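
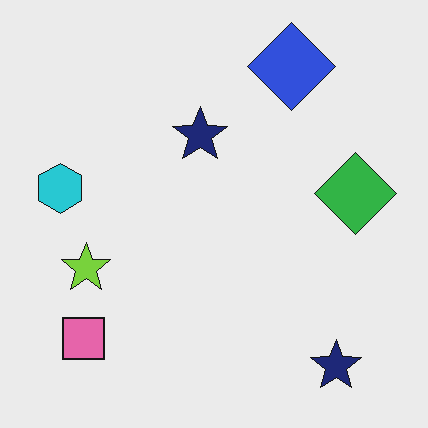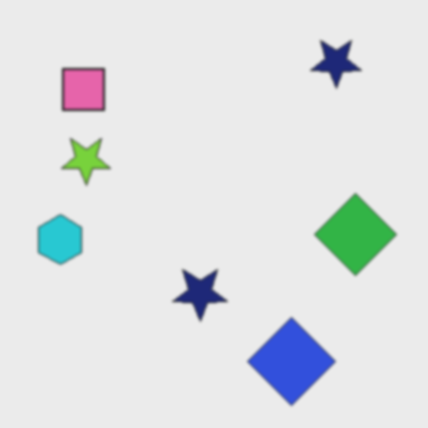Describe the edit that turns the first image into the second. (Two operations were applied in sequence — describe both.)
This is the original image flipped vertically (top ↔ bottom), then given a subtle gaussian blur.

The blue diamond is in the top-right of the first image and the bottom-right of the second — shapes on opposite sides of the horizontal midline have swapped in a mirror flip. Shape edges and outlines are uniformly softened across the whole image.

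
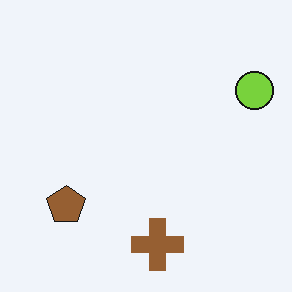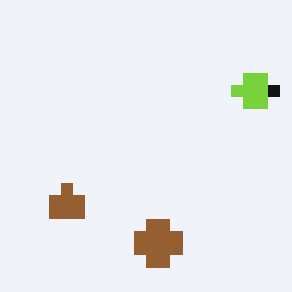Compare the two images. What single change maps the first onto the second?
The second image is the first heavily pixelated into large blocks.

Shapes are reduced to large square blocks; fine edges and outlines are lost — a downscale-then-upscale (mosaic) effect.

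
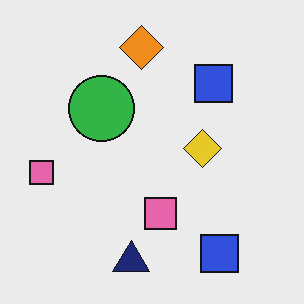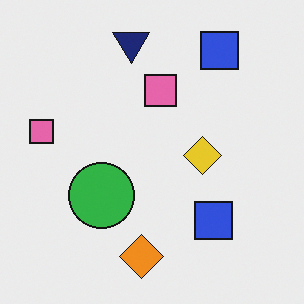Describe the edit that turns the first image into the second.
The transformation is: flipped vertically (top ↔ bottom).

The navy triangle is in the bottom of the first image and the top of the second — shapes on opposite sides of the horizontal midline have swapped in a mirror flip.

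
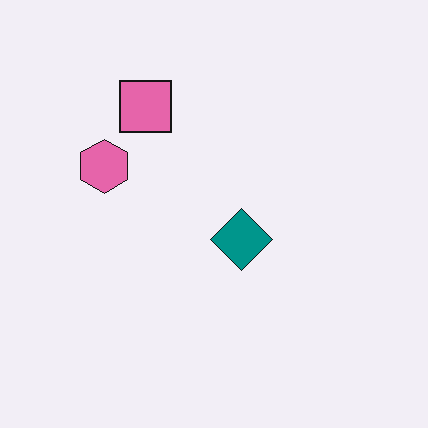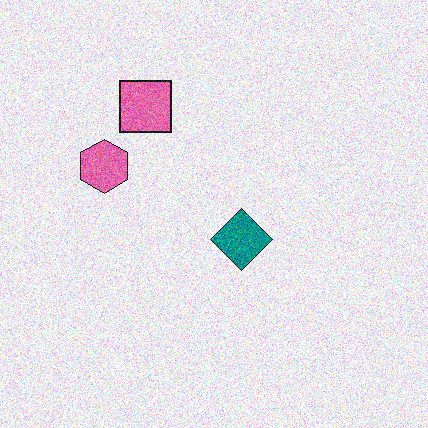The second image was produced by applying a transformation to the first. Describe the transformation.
It was degraded with heavy additive noise.

Random speckle covers the whole image, including the flat background.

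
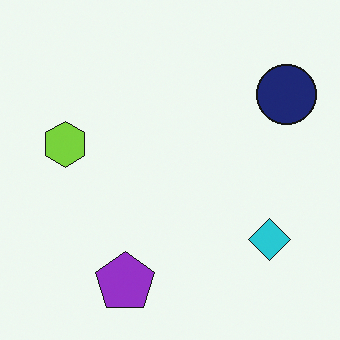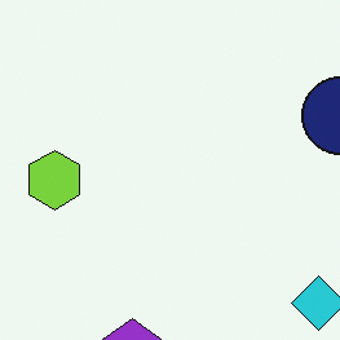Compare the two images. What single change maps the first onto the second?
The transformation is: cropped slightly and scaled back up.

The visible shapes are larger and the field of view is narrower; shapes near the original edges may be partly or wholly outside the frame — a crop-and-rescale.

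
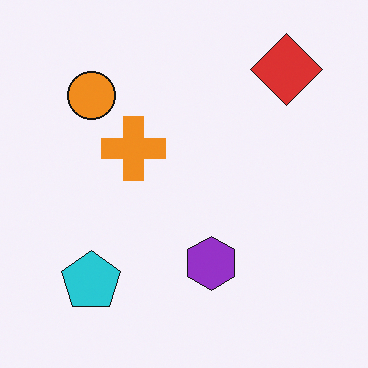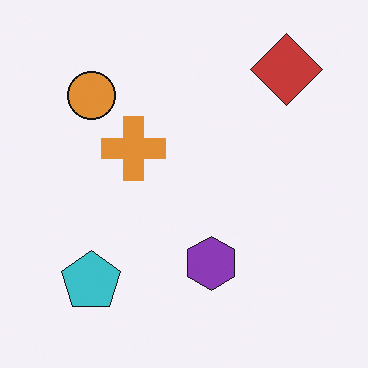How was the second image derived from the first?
The transformation is: slightly desaturated.

All colors are more muted and greyish — a global saturation change.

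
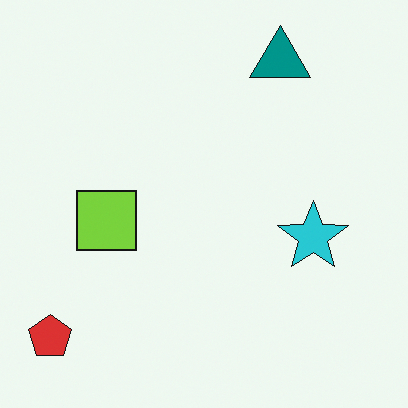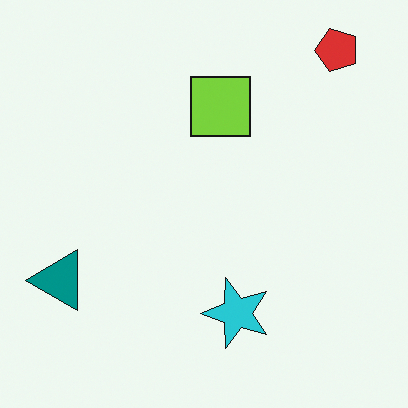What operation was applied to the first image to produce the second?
Transposed (reflected across the top-left ↔ bottom-right diagonal).

Shapes have swapped their row and column positions — what was in the top-right is now in the bottom-left — a diagonal reflection.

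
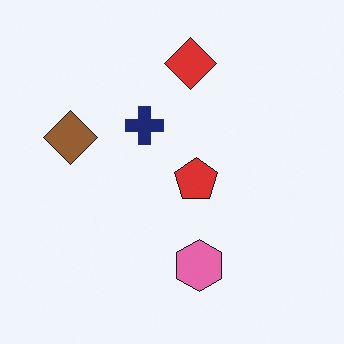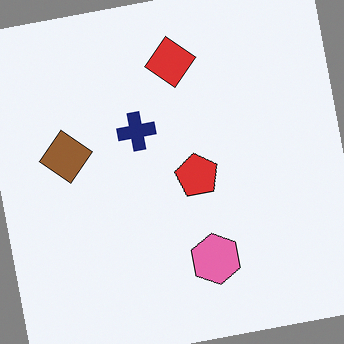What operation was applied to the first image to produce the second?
Rotated counter-clockwise by a slight angle.

Every shape is tilted by the same angle and the image corners show triangular fill wedges — a whole-image rotation by a non-right angle.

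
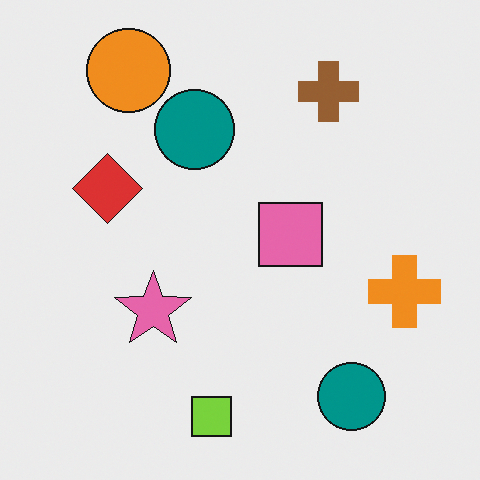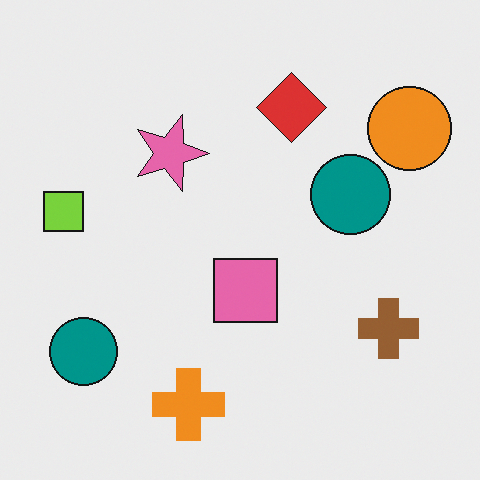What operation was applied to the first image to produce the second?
The transformation is: rotated 90° clockwise.

The orange circle sits in the top-left of the first image and the top-right of the second — consistent with a whole-image 90° clockwise rotation.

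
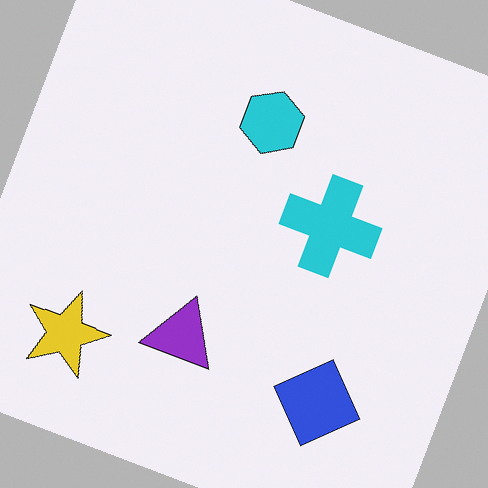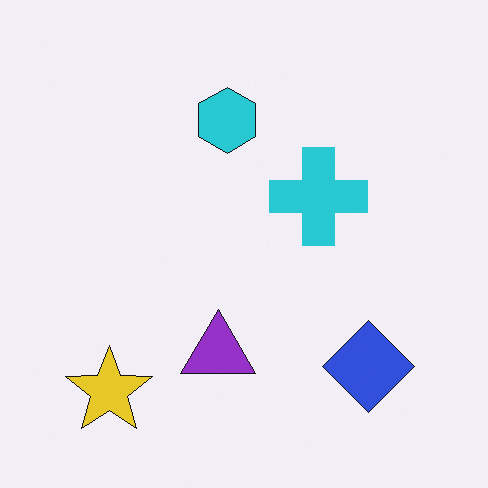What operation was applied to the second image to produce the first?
The first image is the second rotated clockwise by a moderate amount.

Every shape is tilted by the same angle and the image corners show triangular fill wedges — a whole-image rotation by a non-right angle.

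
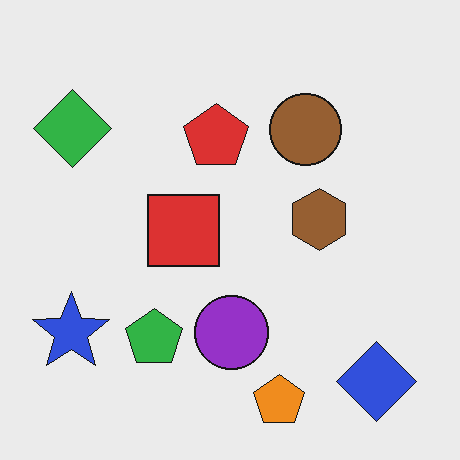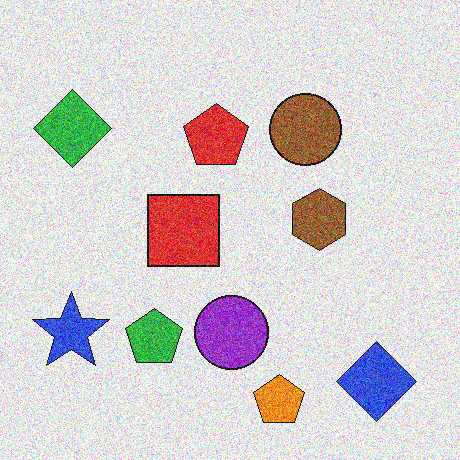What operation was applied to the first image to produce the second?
Degraded with strong gaussian noise.

Random speckle covers the whole image, including the flat background.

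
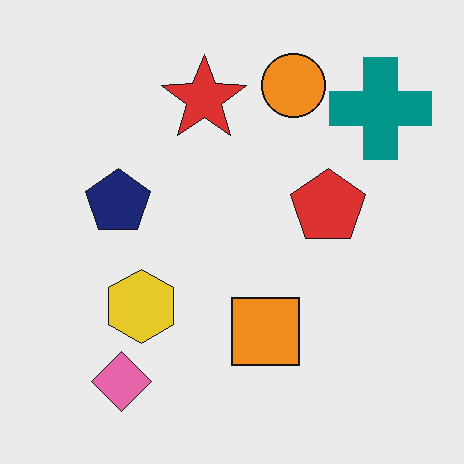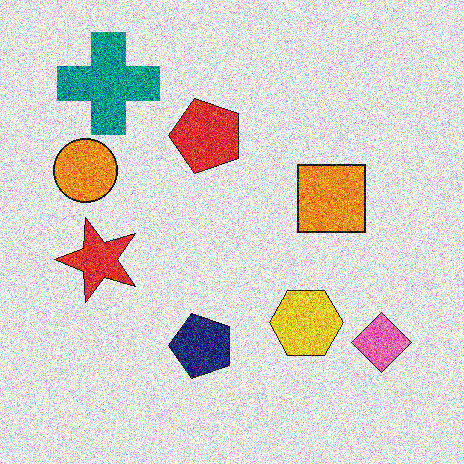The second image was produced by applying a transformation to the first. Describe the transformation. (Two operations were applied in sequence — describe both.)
Rotated 90° counter-clockwise, then degraded with strong gaussian noise.

The teal cross sits in the top-right of the first image and the top-left of the second — consistent with a whole-image 90° counter-clockwise rotation. Random speckle covers the whole image, including the flat background.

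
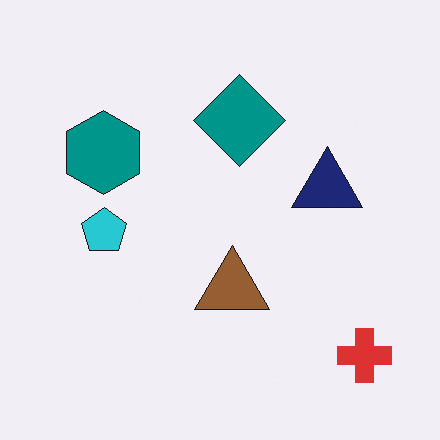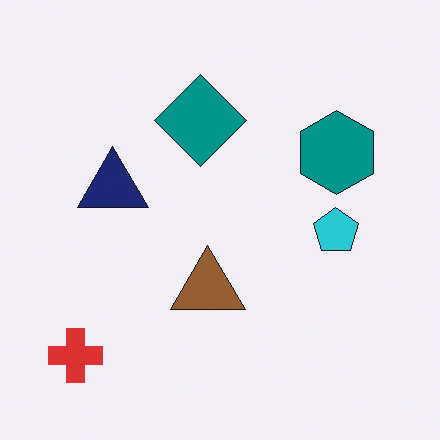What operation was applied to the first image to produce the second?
It was flipped horizontally (left ↔ right).

The red cross is in the bottom-right of the first image and the bottom-left of the second — shapes on opposite sides of the vertical midline have swapped in a mirror flip.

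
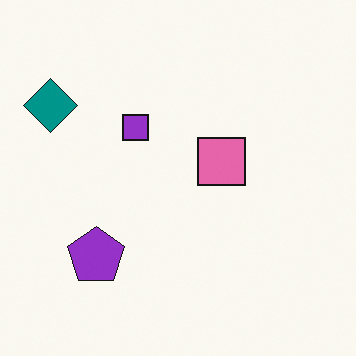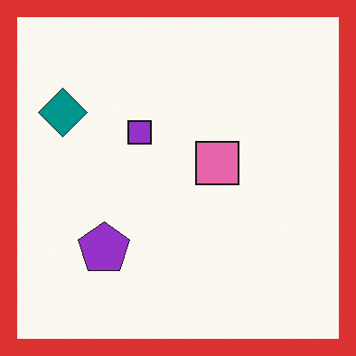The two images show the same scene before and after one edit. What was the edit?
It was framed with a red border.

A solid red frame runs around the edge of the second image, with the content slightly shrunk inside it.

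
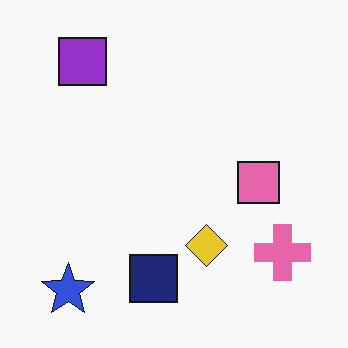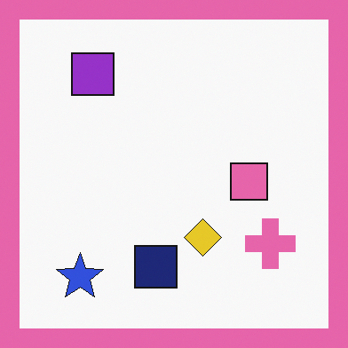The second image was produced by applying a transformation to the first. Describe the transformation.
The second image is the first framed with a pink border.

A solid pink frame runs around the edge of the second image, with the content slightly shrunk inside it.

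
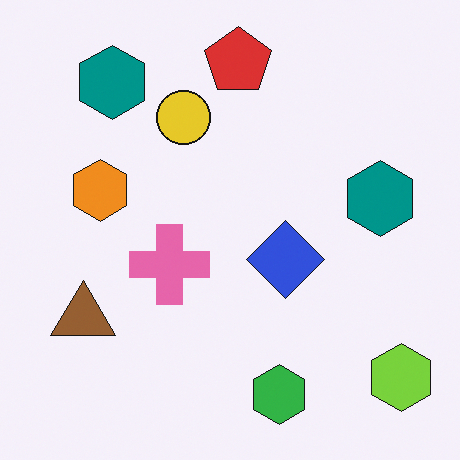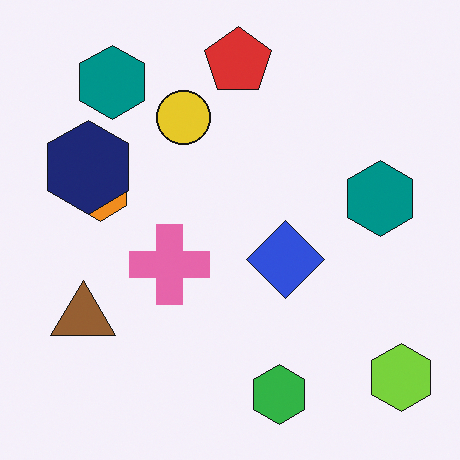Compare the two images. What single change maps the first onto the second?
Overlaid with an additional navy hexagon.

A navy hexagon appears in the second image that is absent from the first.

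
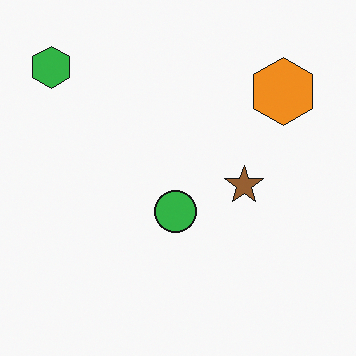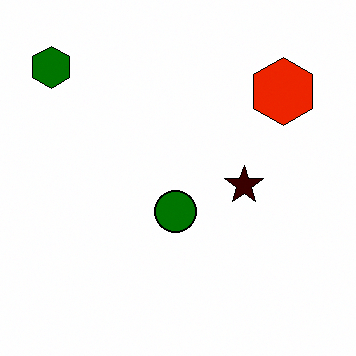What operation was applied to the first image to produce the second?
It was given much higher contrast.

Tones are pushed away from mid-grey across the whole image — a global contrast change.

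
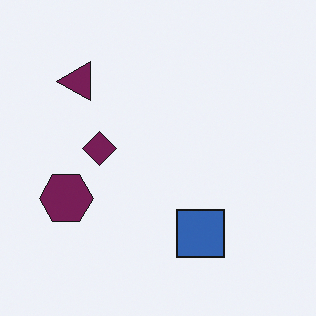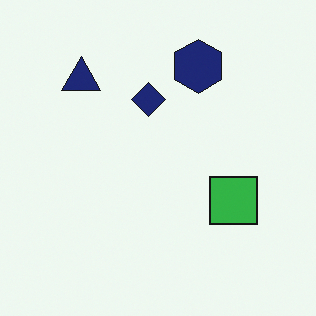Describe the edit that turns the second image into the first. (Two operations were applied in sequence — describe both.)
Transposed (reflected across the top-left ↔ bottom-right diagonal), then hue-shifted through roughly a third of the color wheel.

Shapes have swapped their row and column positions — what was in the top-right is now in the bottom-left — a diagonal reflection. Every shape's color has rotated by the same amount around the hue wheel — a uniform hue shift.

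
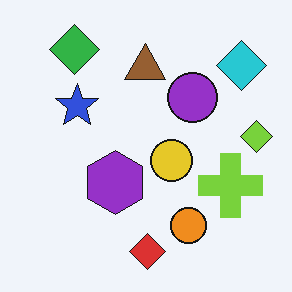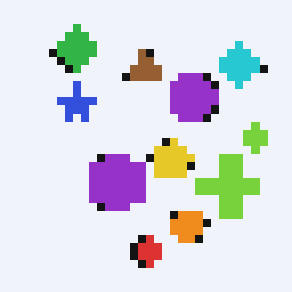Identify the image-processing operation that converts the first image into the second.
Moderately pixelated.

Shapes are reduced to large square blocks; fine edges and outlines are lost — a downscale-then-upscale (mosaic) effect.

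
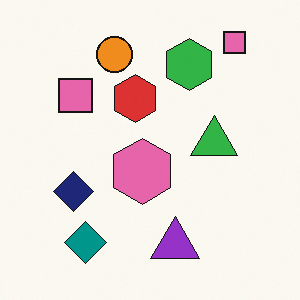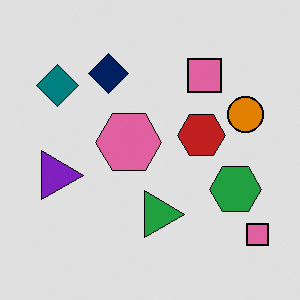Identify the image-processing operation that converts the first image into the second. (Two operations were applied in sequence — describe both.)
The second image is the first moderately posterized, then rotated 90° clockwise.

Each flat color has snapped to a coarser quantized level — most visibly, the near-white background has dropped to a flat grey. The teal diamond sits in the bottom-left of the first image and the top-left of the second — consistent with a whole-image 90° clockwise rotation.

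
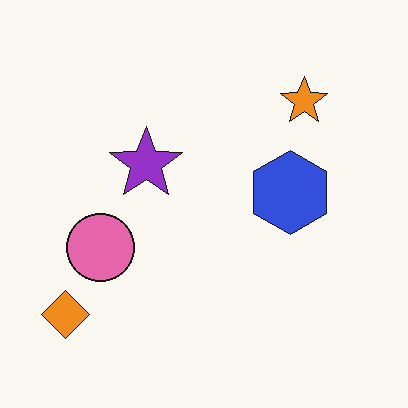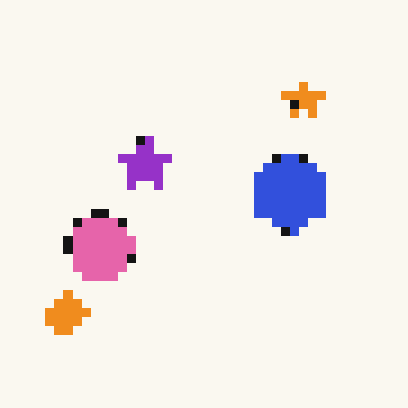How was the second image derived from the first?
It was coarsely pixelated.

Shapes are reduced to large square blocks; fine edges and outlines are lost — a downscale-then-upscale (mosaic) effect.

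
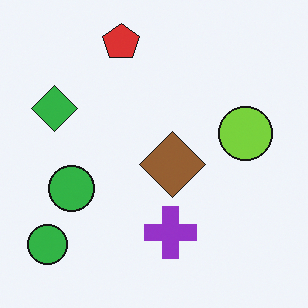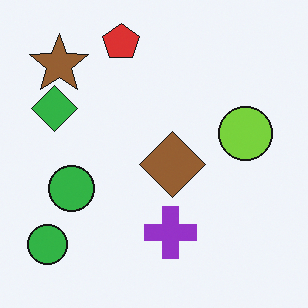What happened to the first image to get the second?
The image was overlaid with an additional brown star.

A brown star appears in the second image that is absent from the first.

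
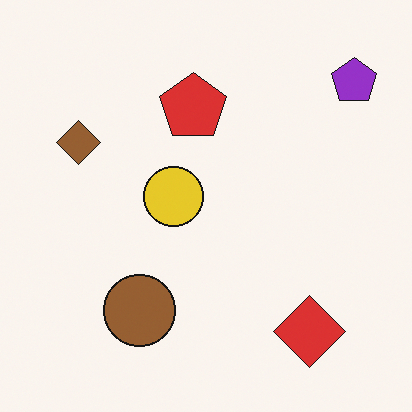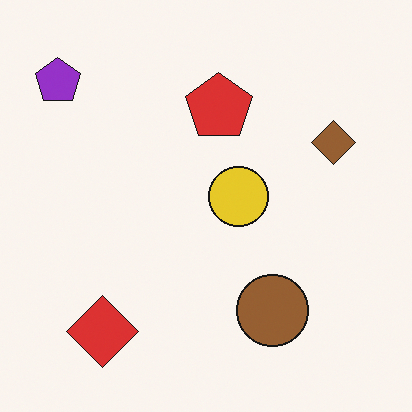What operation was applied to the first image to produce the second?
This is the original image flipped horizontally (left ↔ right).

The purple pentagon is in the top-right of the first image and the top-left of the second — shapes on opposite sides of the vertical midline have swapped in a mirror flip.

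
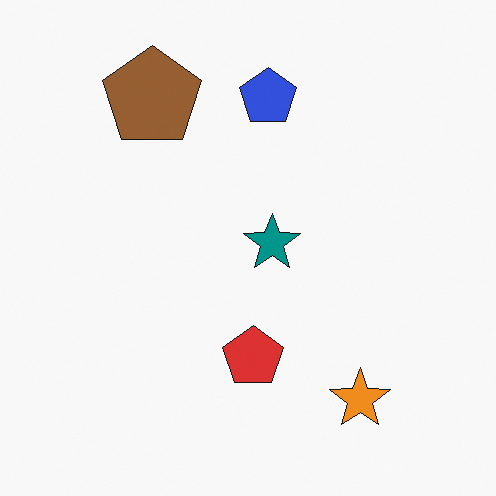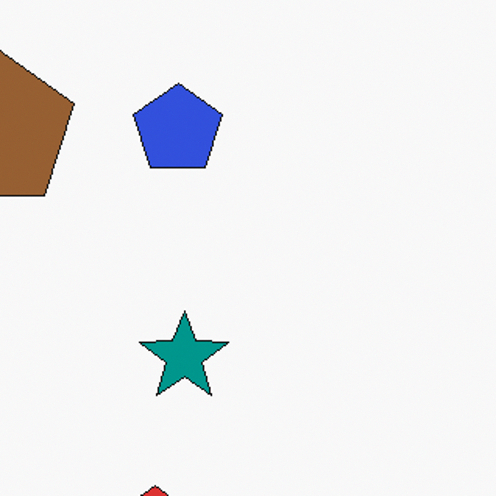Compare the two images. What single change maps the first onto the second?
The transformation is: cropped slightly and scaled back up.

The visible shapes are larger and the field of view is narrower; shapes near the original edges may be partly or wholly outside the frame — a crop-and-rescale.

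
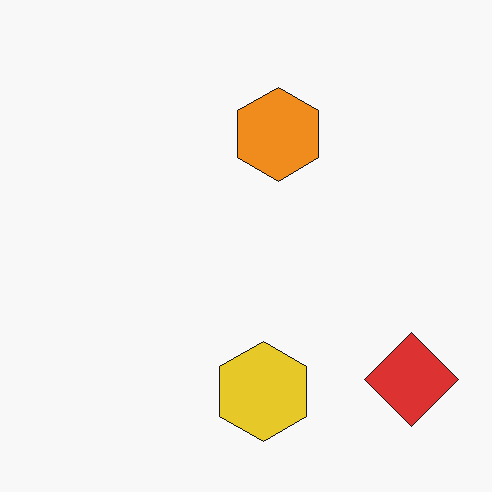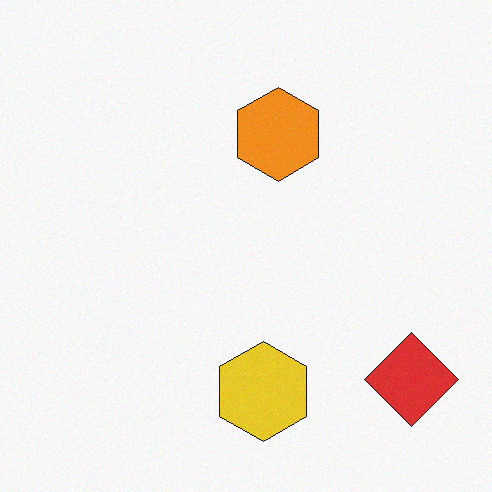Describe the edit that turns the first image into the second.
Degraded with light additive noise.

Random speckle covers the whole image, including the flat background.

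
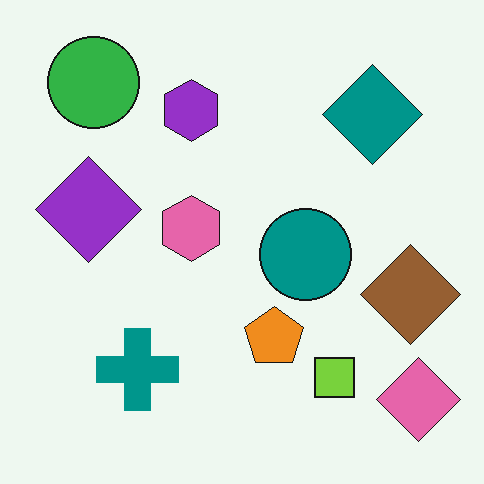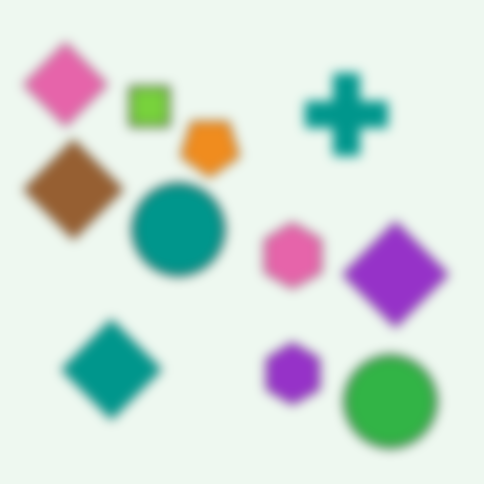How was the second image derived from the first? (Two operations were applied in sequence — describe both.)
Strongly gaussian-blurred, then rotated 180°.

Shape edges and outlines are uniformly softened across the whole image. The pink diamond sits in the bottom-right of the first image and the top-left of the second — consistent with a whole-image 180° rotation.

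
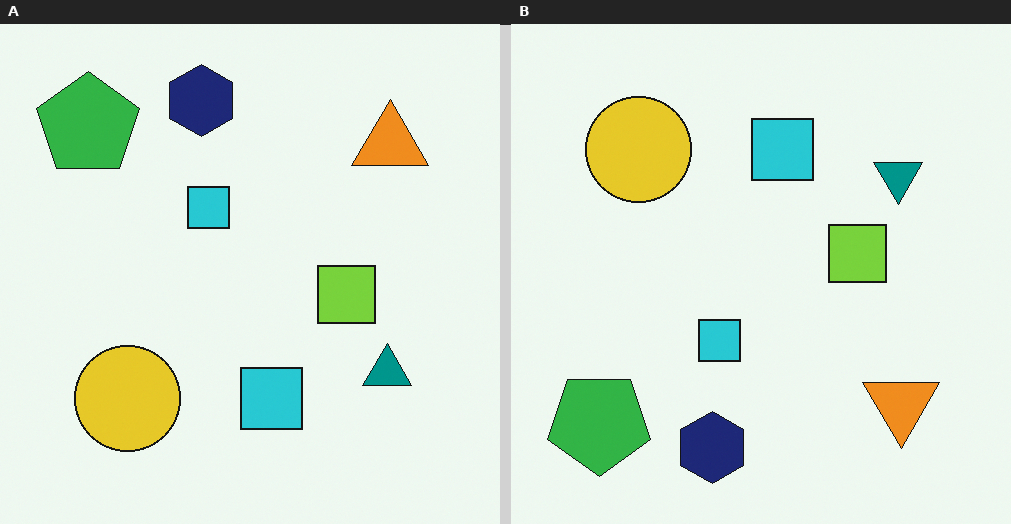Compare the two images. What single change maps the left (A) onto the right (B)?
The image was flipped vertically (top ↔ bottom).

The navy hexagon is in the top of the left (A) image and the bottom of the right (B) — shapes on opposite sides of the horizontal midline have swapped in a mirror flip.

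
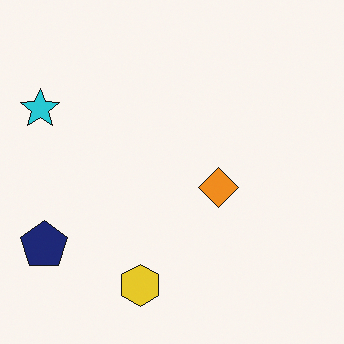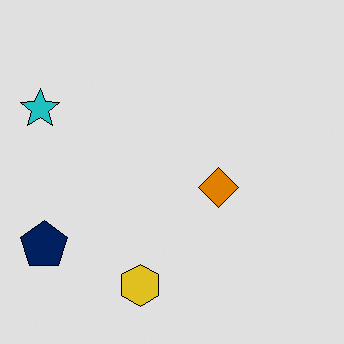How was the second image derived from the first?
It was posterized to a reduced palette.

Each flat color has snapped to a coarser quantized level — most visibly, the near-white background has dropped to a flat grey.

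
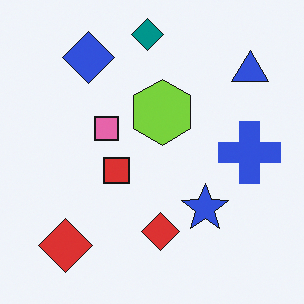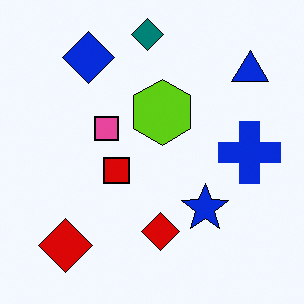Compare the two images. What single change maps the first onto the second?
Given slightly increased contrast.

Tones are pushed away from mid-grey across the whole image — a global contrast change.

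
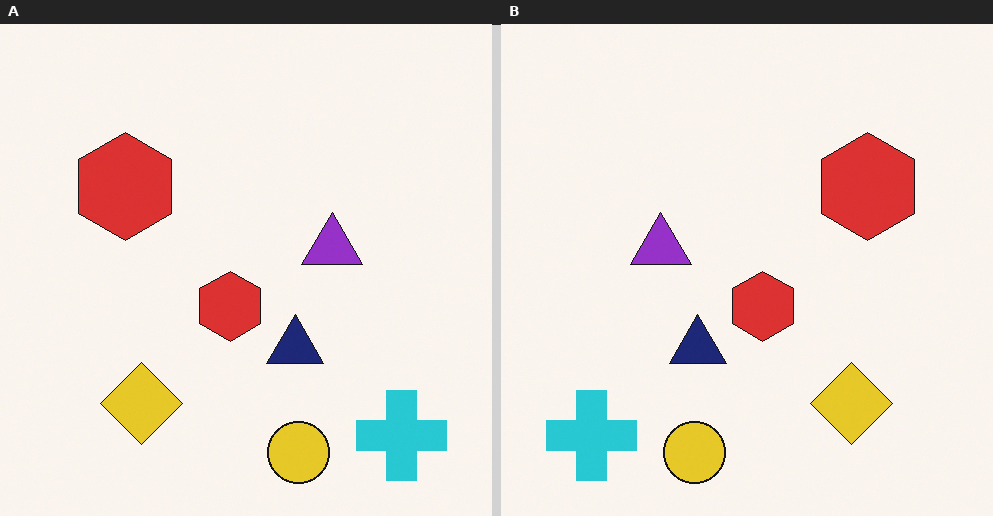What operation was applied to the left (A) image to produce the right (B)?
It was flipped horizontally (left ↔ right).

The cyan cross is in the bottom-right of the left (A) image and the bottom-left of the right (B) — shapes on opposite sides of the vertical midline have swapped in a mirror flip.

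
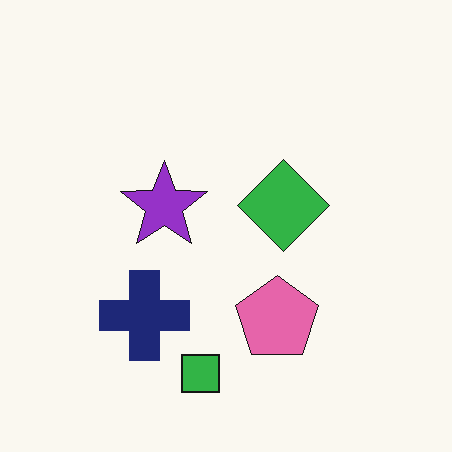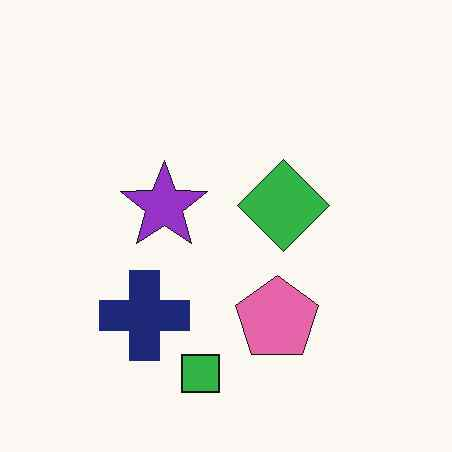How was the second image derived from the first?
The second image is the first JPEG-compressed with visible artifacts.

Blocky 8×8 compression artifacts appear around shape edges and the flat background shows ringing — characteristic JPEG degradation.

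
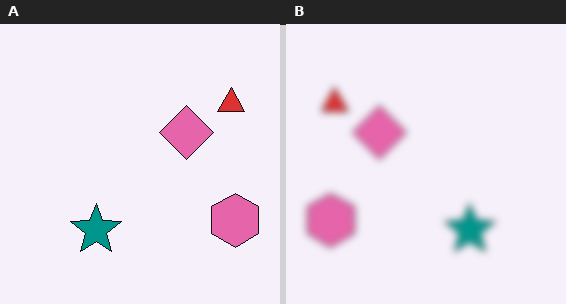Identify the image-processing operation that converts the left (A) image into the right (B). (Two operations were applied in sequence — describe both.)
The right (B) image is the left (A) noticeably gaussian-blurred, then flipped horizontally (left ↔ right).

Shape edges and outlines are uniformly softened across the whole image. The pink hexagon is in the bottom-right of the left (A) image and the bottom-left of the right (B) — shapes on opposite sides of the vertical midline have swapped in a mirror flip.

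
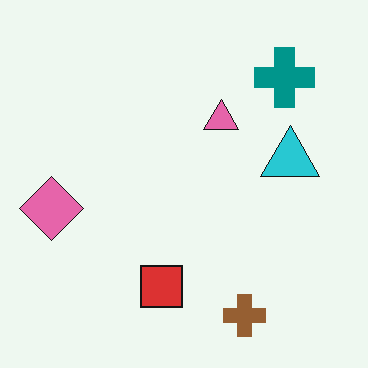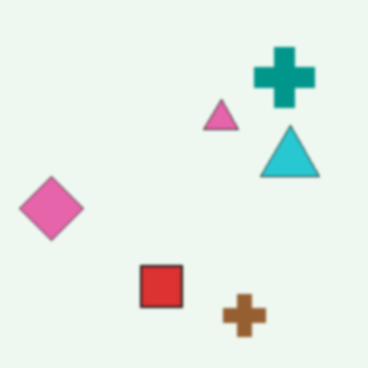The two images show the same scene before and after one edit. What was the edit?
Lightly blurred.

Shape edges and outlines are uniformly softened across the whole image.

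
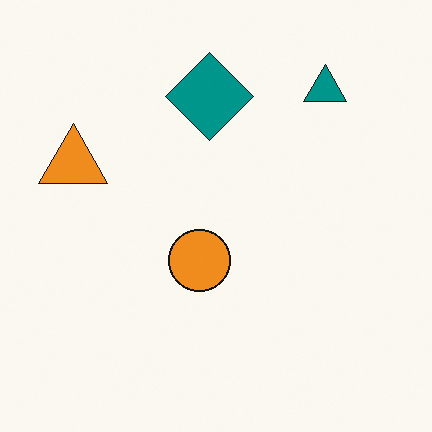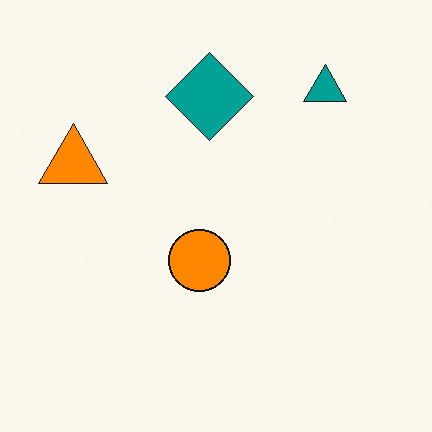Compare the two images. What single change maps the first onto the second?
The transformation is: slightly oversaturated.

All colors are more vivid — a global saturation change.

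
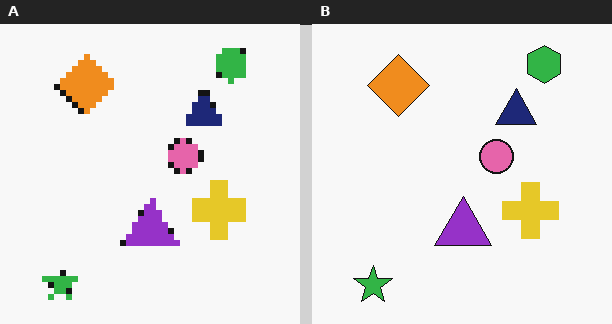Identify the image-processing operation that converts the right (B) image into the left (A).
Moderately pixelated.

Shapes are reduced to large square blocks; fine edges and outlines are lost — a downscale-then-upscale (mosaic) effect.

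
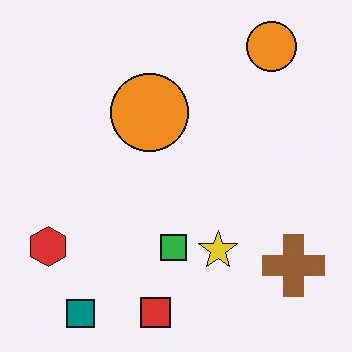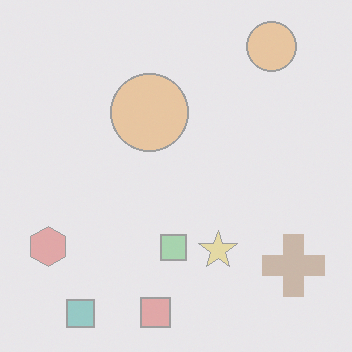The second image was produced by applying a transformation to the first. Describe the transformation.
This is the original image given much lower contrast.

Tones are pushed toward mid-grey across the whole image — a global contrast change.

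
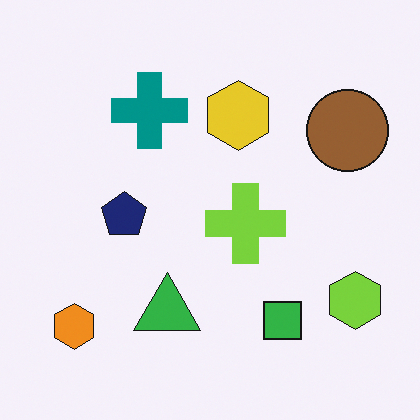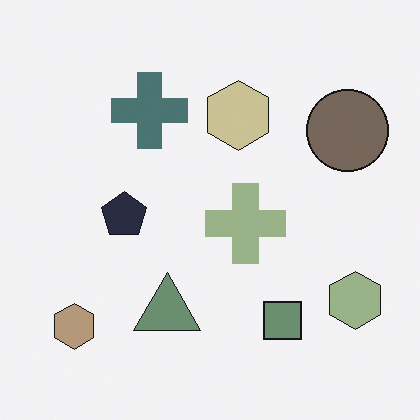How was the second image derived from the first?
The transformation is: made much more muted (saturation change).

All colors are more muted and greyish — a global saturation change.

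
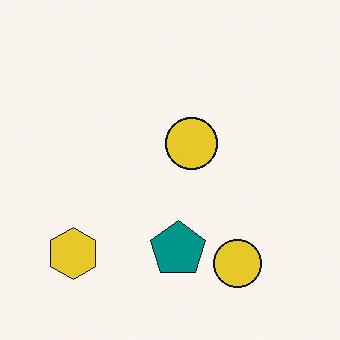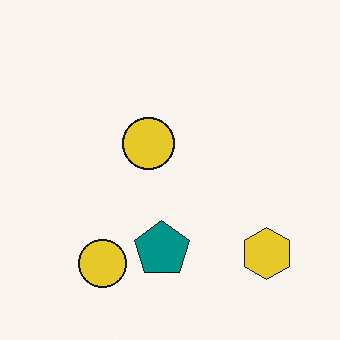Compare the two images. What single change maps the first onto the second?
It was flipped horizontally (left ↔ right).

The yellow hexagon is in the bottom-left of the first image and the bottom-right of the second — shapes on opposite sides of the vertical midline have swapped in a mirror flip.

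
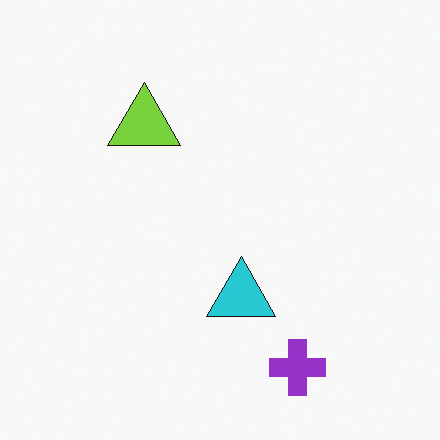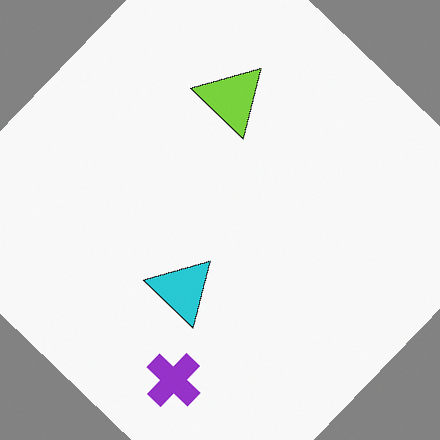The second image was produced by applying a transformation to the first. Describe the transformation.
The image was rotated clockwise by a large amount — several tens of degrees.

Every shape is tilted by the same angle and the image corners show triangular fill wedges — a whole-image rotation by a non-right angle.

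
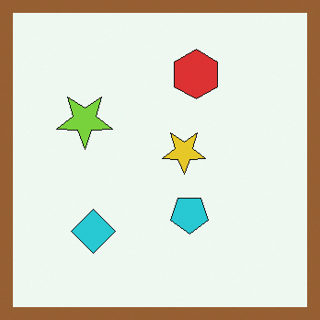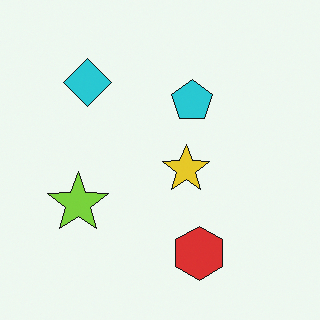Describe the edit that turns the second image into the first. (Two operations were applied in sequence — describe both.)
The first image is the second flipped vertically (top ↔ bottom), then framed with a brown border.

The red hexagon is in the bottom of the second image and the top of the first — shapes on opposite sides of the horizontal midline have swapped in a mirror flip. A solid brown frame runs around the edge of the first image, with the content slightly shrunk inside it.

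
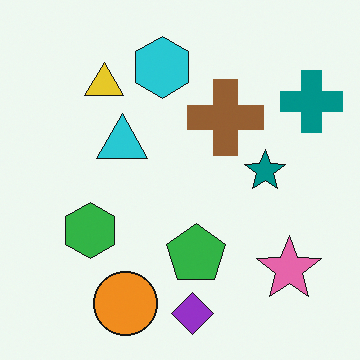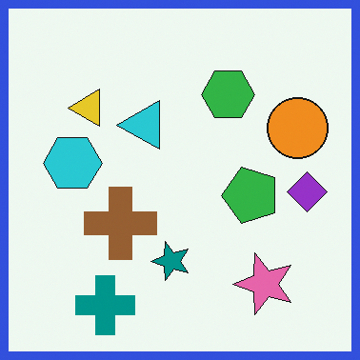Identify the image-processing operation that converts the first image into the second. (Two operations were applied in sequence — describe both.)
The transformation is: transposed (reflected across the top-left ↔ bottom-right diagonal), then framed with a blue border.

Shapes have swapped their row and column positions — what was in the top-right is now in the bottom-left — a diagonal reflection. A solid blue frame runs around the edge of the second image, with the content slightly shrunk inside it.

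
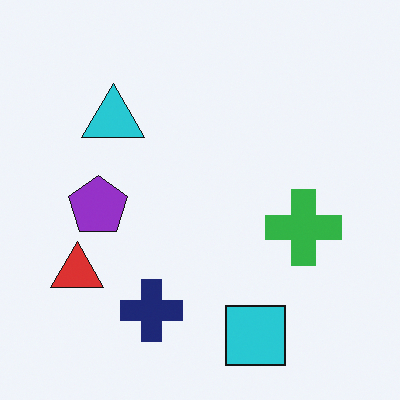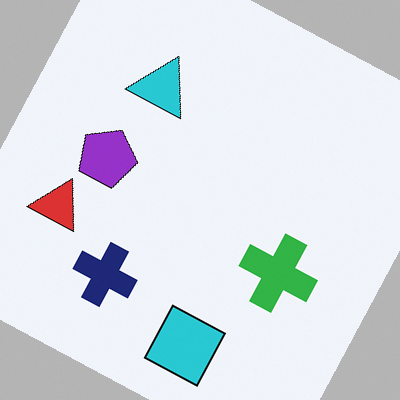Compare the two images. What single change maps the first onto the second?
The image was rotated clockwise by a moderate amount.

Every shape is tilted by the same angle and the image corners show triangular fill wedges — a whole-image rotation by a non-right angle.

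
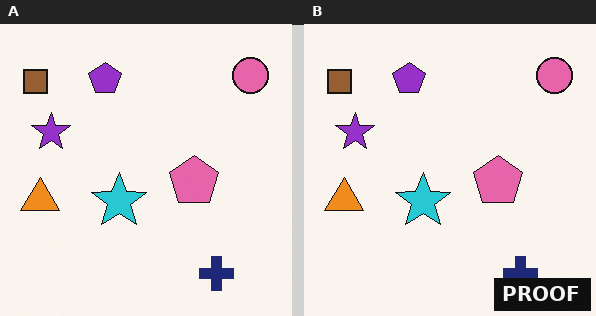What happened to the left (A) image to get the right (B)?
This is the original image watermarked with the text "PROOF" in the lower-right corner.

A dark label reading "PROOF" appears in the lower-right corner.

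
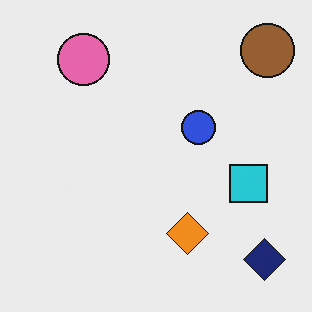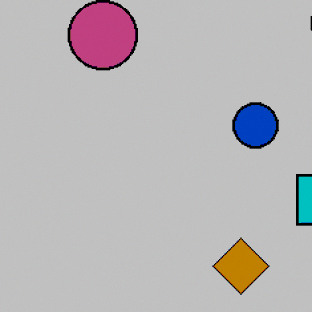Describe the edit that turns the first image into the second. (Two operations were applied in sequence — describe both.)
The transformation is: cropped to a modestly smaller region and rescaled, then aggressively posterized.

The visible shapes are larger and the field of view is narrower; shapes near the original edges may be partly or wholly outside the frame — a crop-and-rescale. Each flat color has snapped to a coarser quantized level — most visibly, the near-white background has dropped to a flat grey.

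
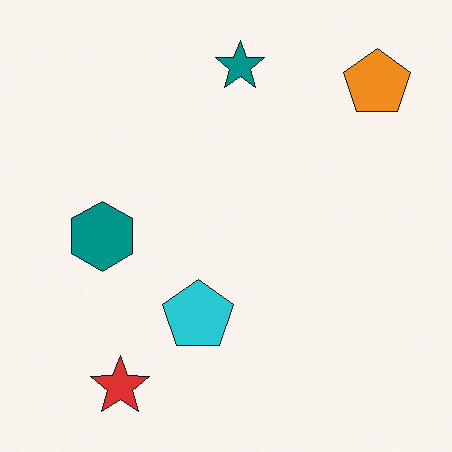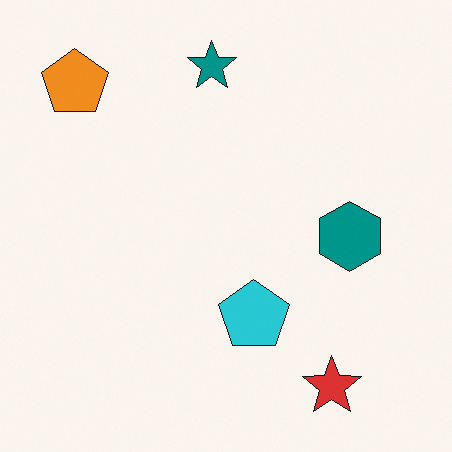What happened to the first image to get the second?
The second image is the first flipped horizontally (left ↔ right).

The orange pentagon is in the top-right of the first image and the top-left of the second — shapes on opposite sides of the vertical midline have swapped in a mirror flip.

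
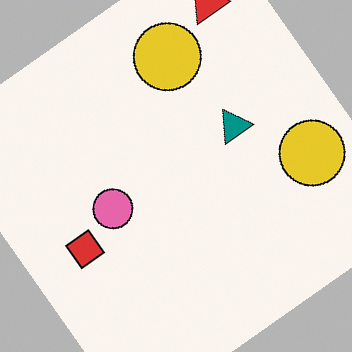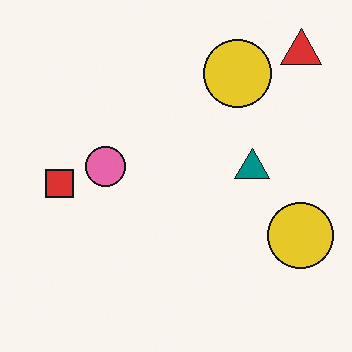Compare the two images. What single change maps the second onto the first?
Rotated counter-clockwise by a large amount — several tens of degrees.

Every shape is tilted by the same angle and the image corners show triangular fill wedges — a whole-image rotation by a non-right angle.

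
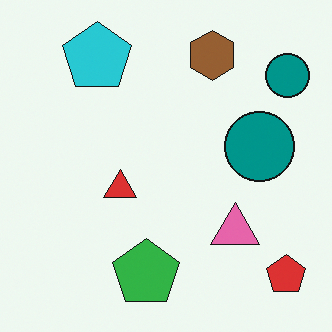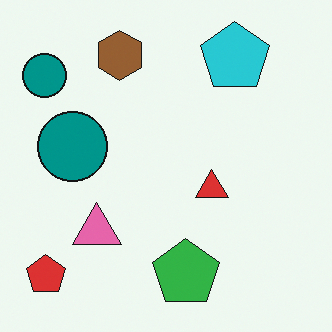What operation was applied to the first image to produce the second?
It was flipped horizontally (left ↔ right).

The red pentagon is in the bottom-right of the first image and the bottom-left of the second — shapes on opposite sides of the vertical midline have swapped in a mirror flip.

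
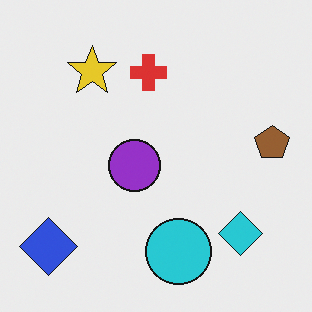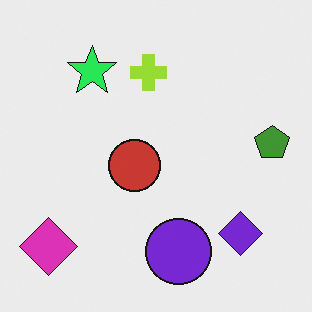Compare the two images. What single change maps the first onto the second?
This is the original image hue-shifted noticeably.

Every shape's color has rotated by the same amount around the hue wheel — a uniform hue shift.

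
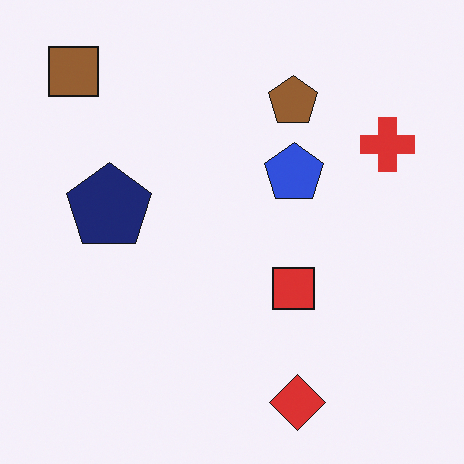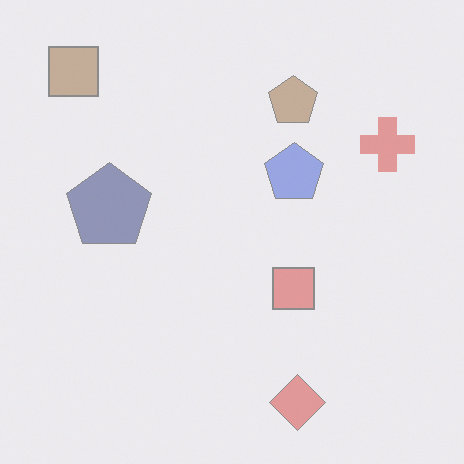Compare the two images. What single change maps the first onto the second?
The image was given much lower contrast.

Tones are pushed toward mid-grey across the whole image — a global contrast change.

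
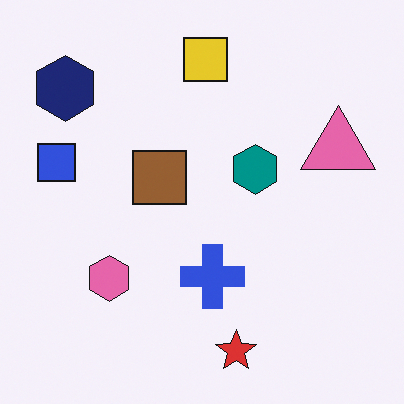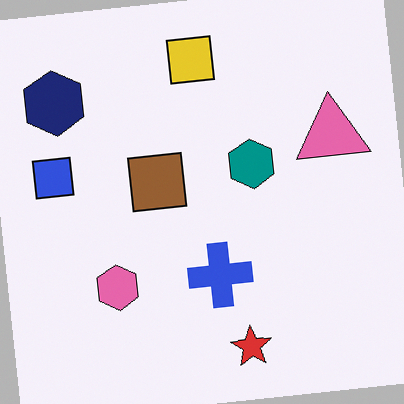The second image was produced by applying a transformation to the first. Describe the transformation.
The image was rotated counter-clockwise by a small amount.

Every shape is tilted by the same angle and the image corners show triangular fill wedges — a whole-image rotation by a non-right angle.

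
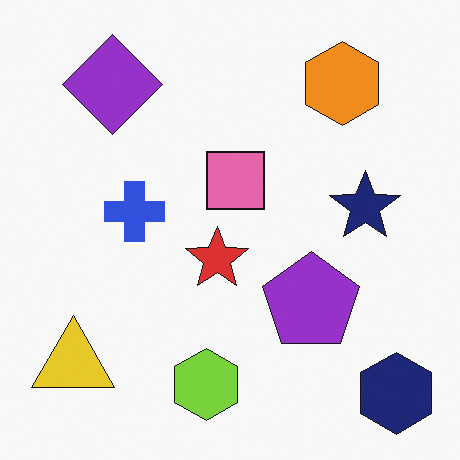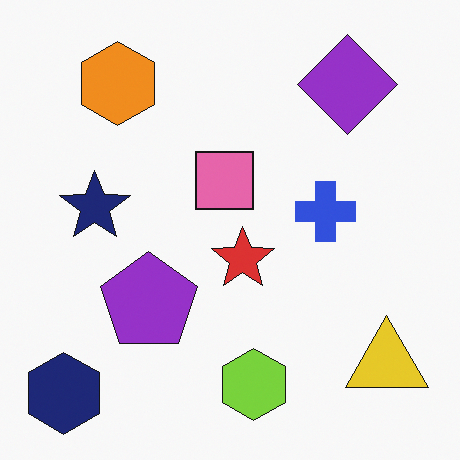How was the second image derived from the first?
This is the original image flipped horizontally (left ↔ right).

The navy hexagon is in the bottom-right of the first image and the bottom-left of the second — shapes on opposite sides of the vertical midline have swapped in a mirror flip.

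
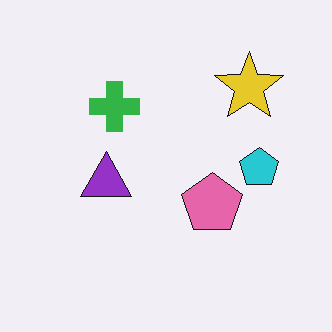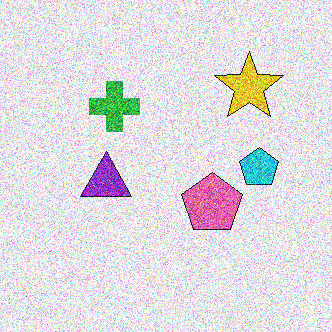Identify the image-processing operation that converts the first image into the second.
This is the original image degraded with strong gaussian noise.

Random speckle covers the whole image, including the flat background.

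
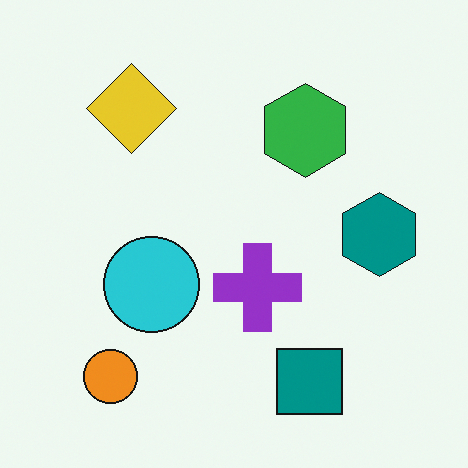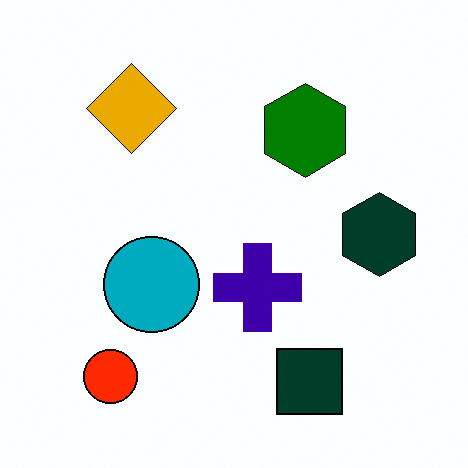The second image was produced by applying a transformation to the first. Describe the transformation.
The second image is the first given much higher contrast.

Tones are pushed away from mid-grey across the whole image — a global contrast change.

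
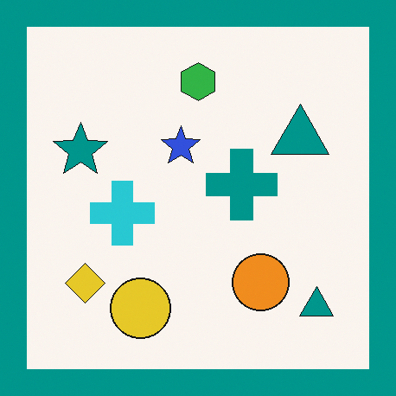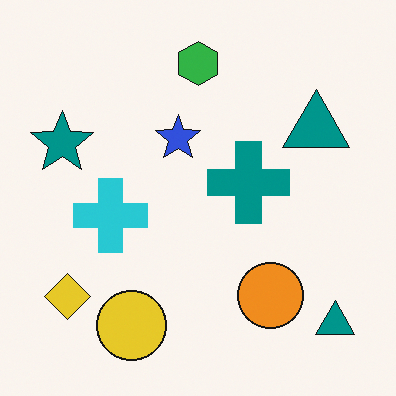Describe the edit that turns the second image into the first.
The transformation is: framed with a teal border.

A solid teal frame runs around the edge of the first image, with the content slightly shrunk inside it.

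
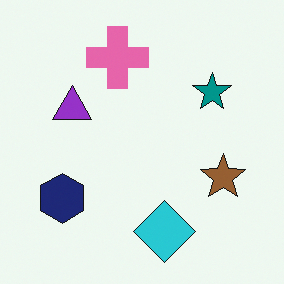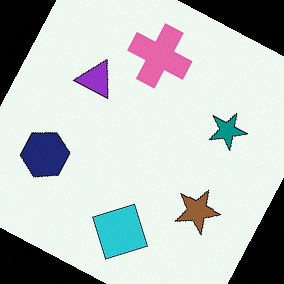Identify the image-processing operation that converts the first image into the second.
This is the original image rotated clockwise by a moderate amount.

Every shape is tilted by the same angle and the image corners show triangular fill wedges — a whole-image rotation by a non-right angle.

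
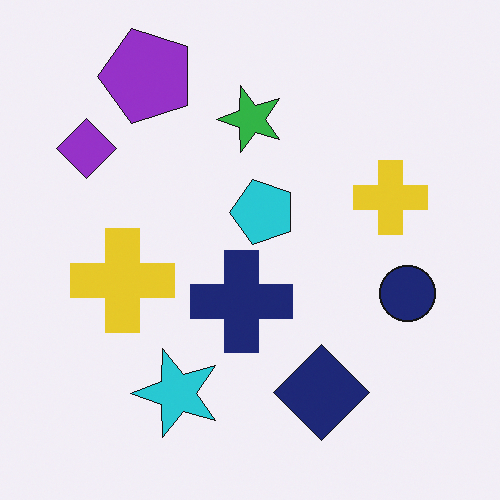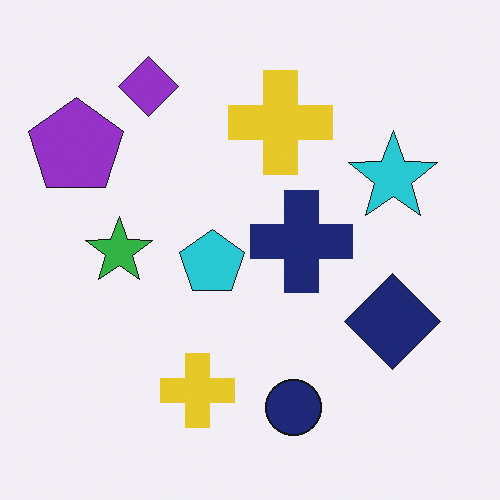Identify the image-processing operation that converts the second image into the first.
The transformation is: transposed (reflected across the top-left ↔ bottom-right diagonal).

Shapes have swapped their row and column positions — what was in the top-right is now in the bottom-left — a diagonal reflection.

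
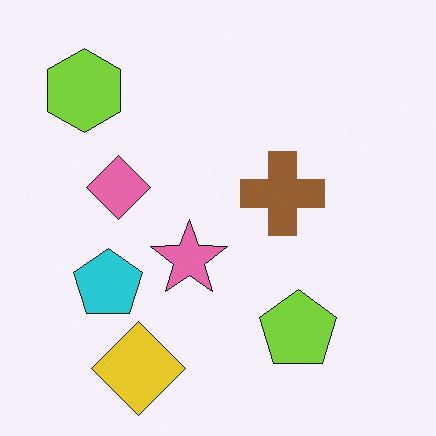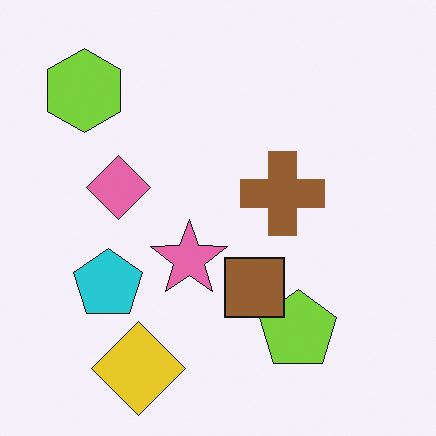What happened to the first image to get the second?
The image was overlaid with an additional brown square.

A brown square appears in the second image that is absent from the first.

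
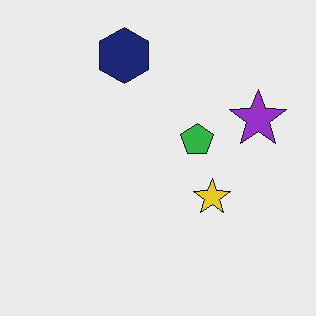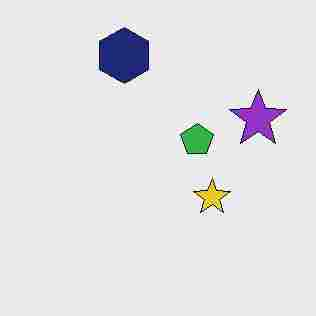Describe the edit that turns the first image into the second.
It was heavily JPEG-compressed with obvious blocking artifacts.

Blocky 8×8 compression artifacts appear around shape edges and the flat background shows ringing — characteristic JPEG degradation.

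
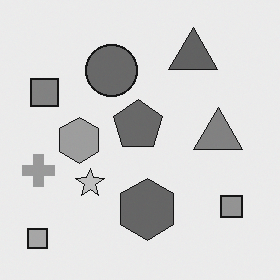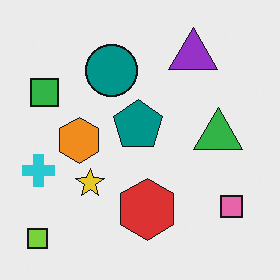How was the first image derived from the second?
The transformation is: converted to grayscale.

All color is removed — every shape is now a shade of grey.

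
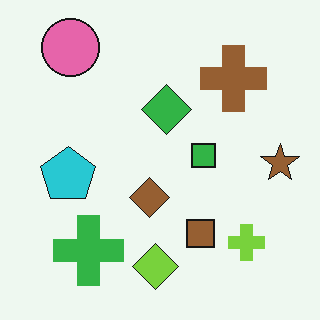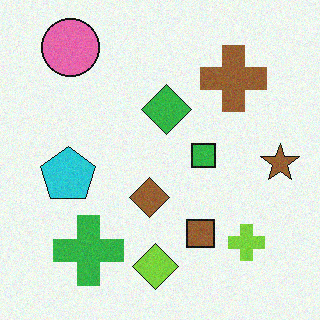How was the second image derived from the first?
It was degraded with a light layer of grain.

Random speckle covers the whole image, including the flat background.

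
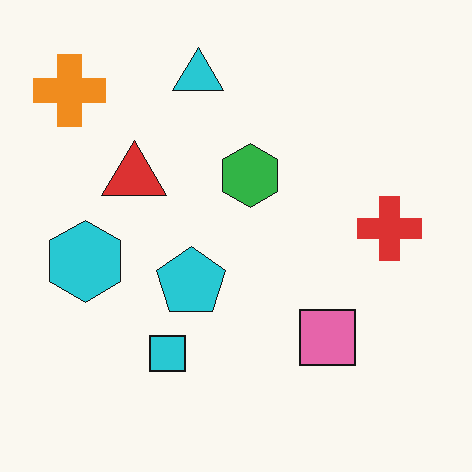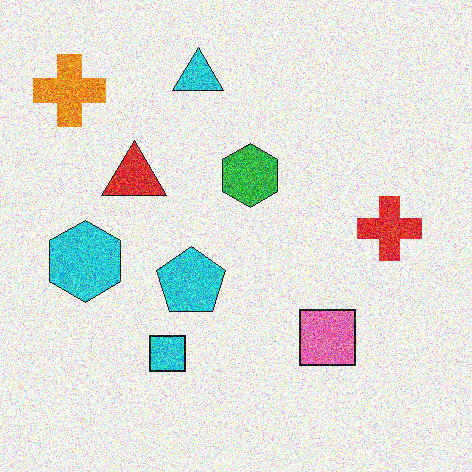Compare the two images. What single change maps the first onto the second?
It was degraded with a thick layer of grain.

Random speckle covers the whole image, including the flat background.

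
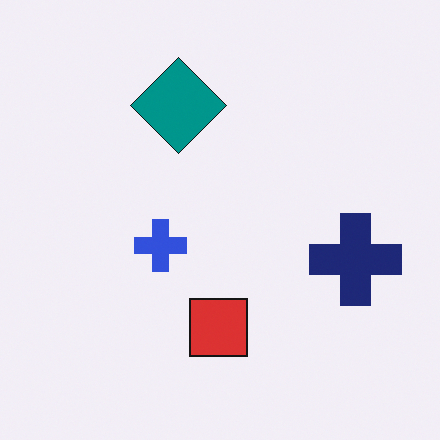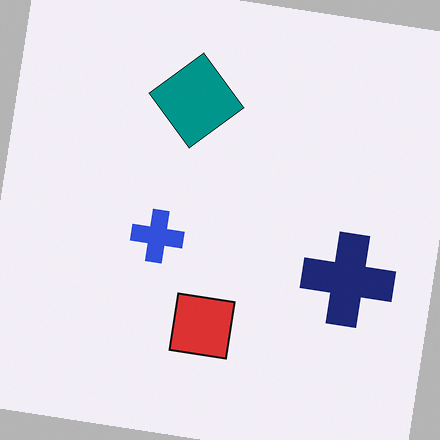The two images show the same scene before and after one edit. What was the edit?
The second image is the first rotated clockwise by a few degrees.

Every shape is tilted by the same angle and the image corners show triangular fill wedges — a whole-image rotation by a non-right angle.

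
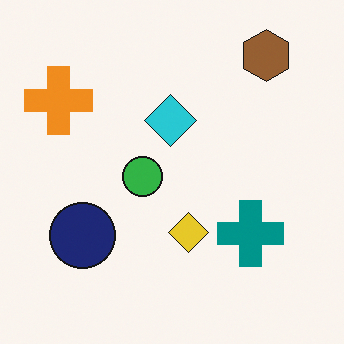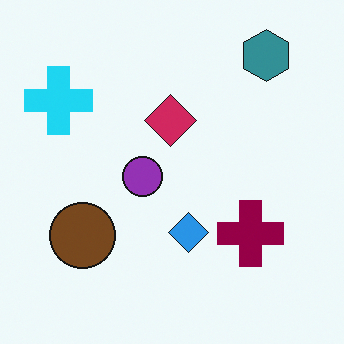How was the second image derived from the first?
The second image is the first hue-shifted through roughly half the color wheel.

Every shape's color has rotated by the same amount around the hue wheel — a uniform hue shift.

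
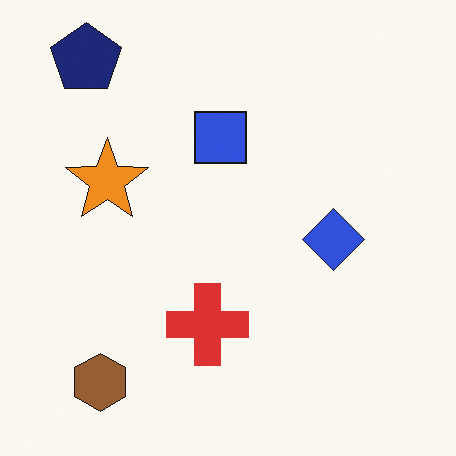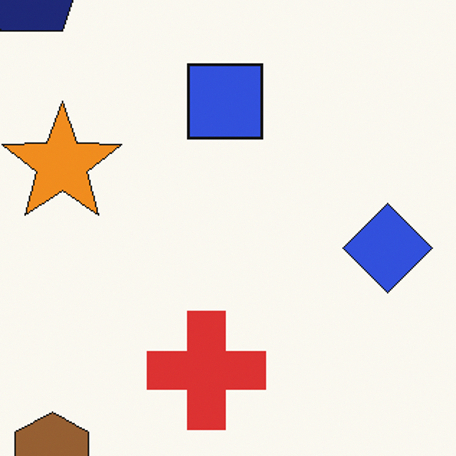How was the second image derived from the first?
The transformation is: cropped slightly and scaled back up.

The visible shapes are larger and the field of view is narrower; shapes near the original edges may be partly or wholly outside the frame — a crop-and-rescale.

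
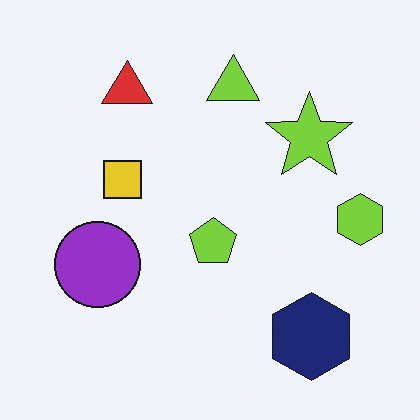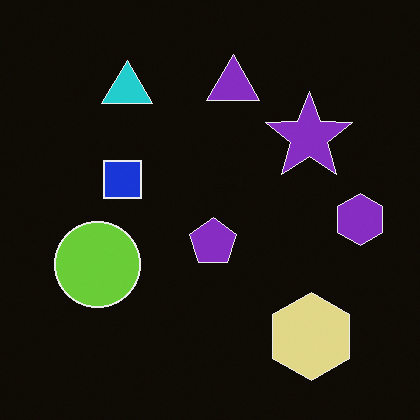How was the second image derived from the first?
The image was color-inverted (negative).

The light background has become dark and every shape's color is its complement — a photographic negative.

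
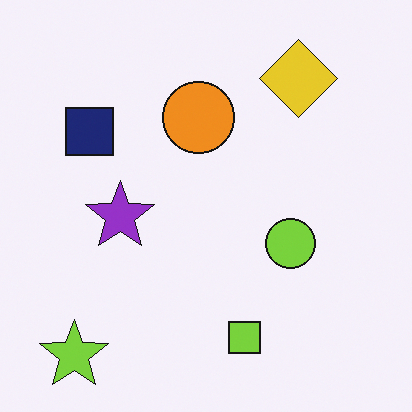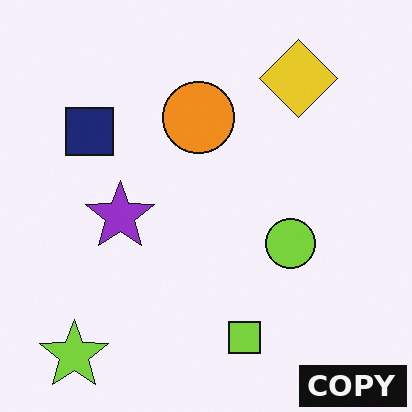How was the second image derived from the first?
It was watermarked with the text "COPY" in the lower-right corner.

A dark label reading "COPY" appears in the lower-right corner.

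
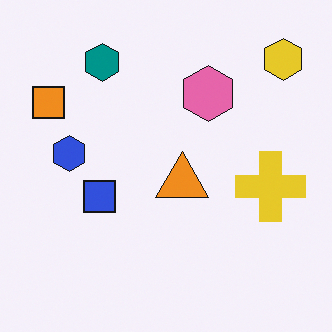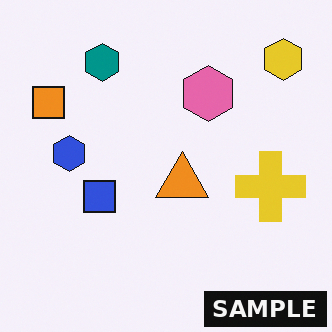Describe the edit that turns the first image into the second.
This is the original image watermarked with the text "SAMPLE" in the lower-right corner.

A dark label reading "SAMPLE" appears in the lower-right corner.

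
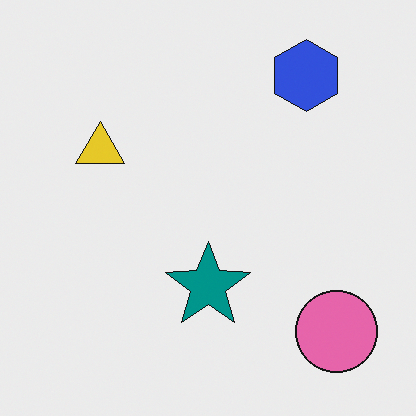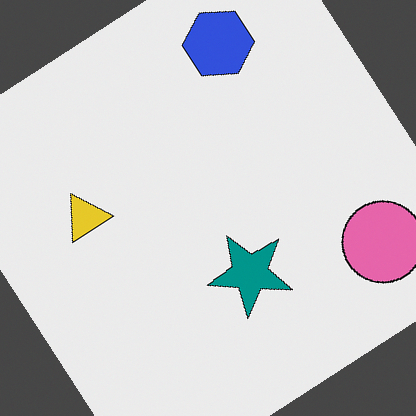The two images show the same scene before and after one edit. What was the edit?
It was rotated counter-clockwise by a large amount — several tens of degrees.

Every shape is tilted by the same angle and the image corners show triangular fill wedges — a whole-image rotation by a non-right angle.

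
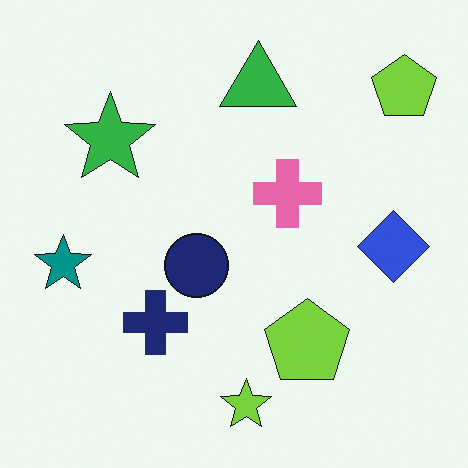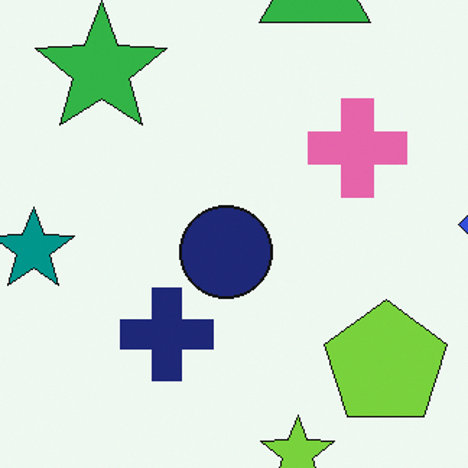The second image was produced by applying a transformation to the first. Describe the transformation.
It was cropped to a modestly smaller region and rescaled.

The visible shapes are larger and the field of view is narrower; shapes near the original edges may be partly or wholly outside the frame — a crop-and-rescale.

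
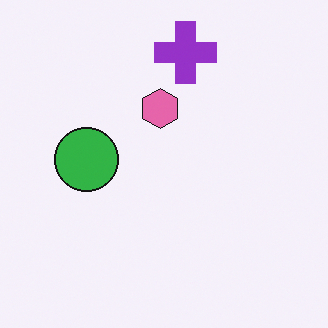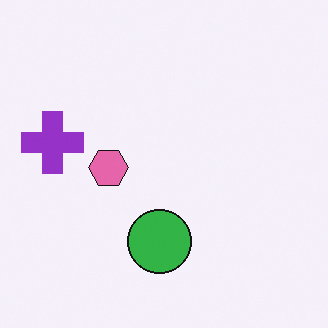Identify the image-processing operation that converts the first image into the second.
Rotated 90° counter-clockwise.

The purple cross sits in the top of the first image and the left of the second — consistent with a whole-image 90° counter-clockwise rotation.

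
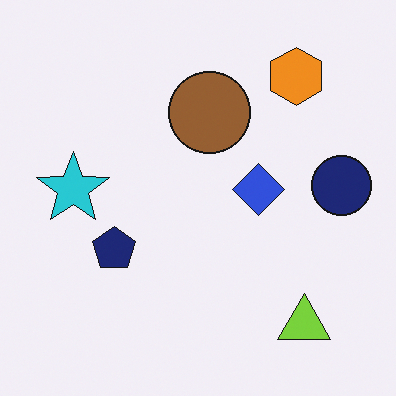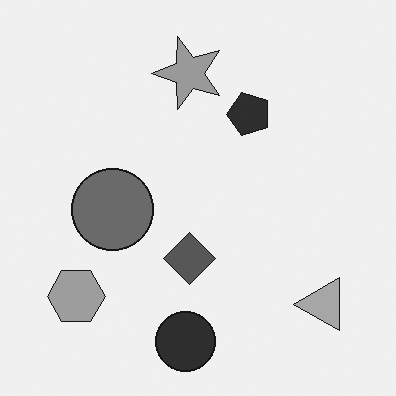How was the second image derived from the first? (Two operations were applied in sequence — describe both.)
This is the original image converted to grayscale, then transposed (reflected across the top-left ↔ bottom-right diagonal).

All color is removed — every shape is now a shade of grey. Shapes have swapped their row and column positions — what was in the top-right is now in the bottom-left — a diagonal reflection.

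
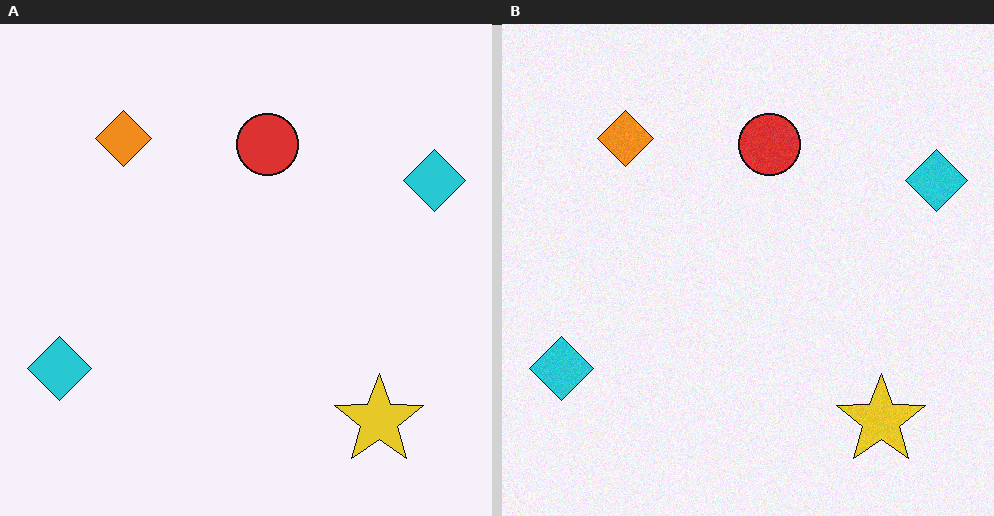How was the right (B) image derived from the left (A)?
It was degraded with a light layer of grain.

Random speckle covers the whole image, including the flat background.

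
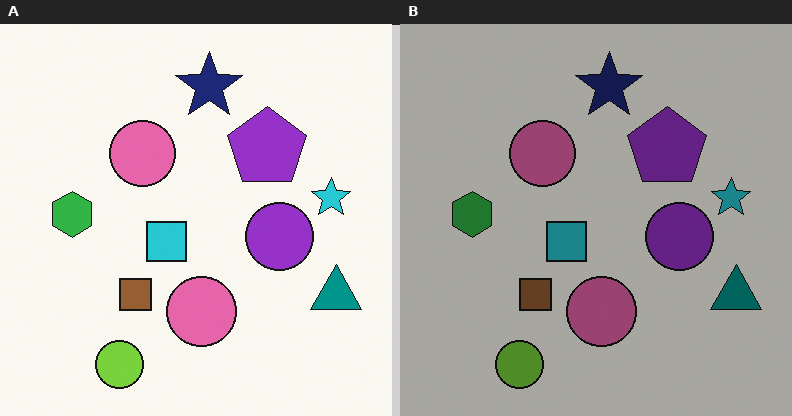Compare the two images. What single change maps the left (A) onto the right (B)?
It was noticeably darkened.

Every pixel — background and shapes alike — is uniformly darkened.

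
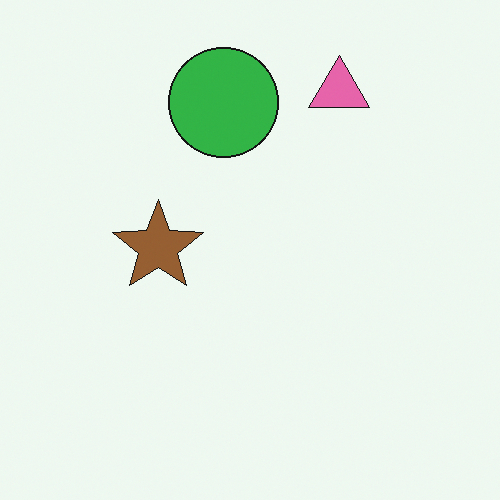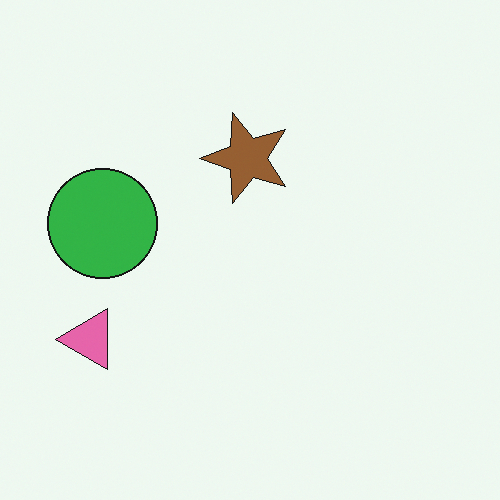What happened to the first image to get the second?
The second image is the first transposed (reflected across the top-left ↔ bottom-right diagonal).

Shapes have swapped their row and column positions — what was in the top-right is now in the bottom-left — a diagonal reflection.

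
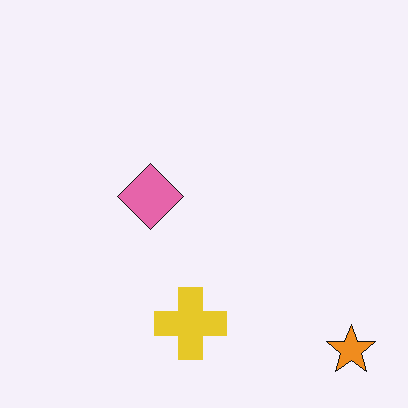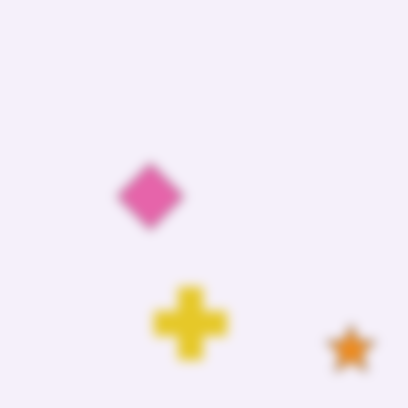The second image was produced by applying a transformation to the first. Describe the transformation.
It was heavily blurred.

Shape edges and outlines are uniformly softened across the whole image.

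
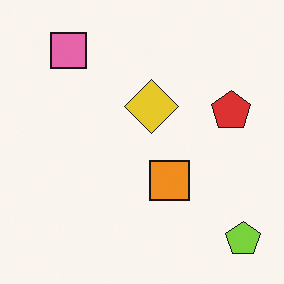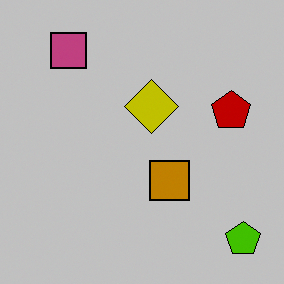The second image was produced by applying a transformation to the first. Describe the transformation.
The image was heavily posterized to just a handful of flat colors.

Each flat color has snapped to a coarser quantized level — most visibly, the near-white background has dropped to a flat grey.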